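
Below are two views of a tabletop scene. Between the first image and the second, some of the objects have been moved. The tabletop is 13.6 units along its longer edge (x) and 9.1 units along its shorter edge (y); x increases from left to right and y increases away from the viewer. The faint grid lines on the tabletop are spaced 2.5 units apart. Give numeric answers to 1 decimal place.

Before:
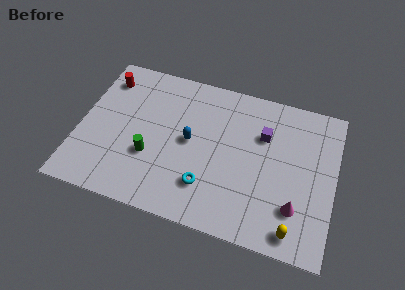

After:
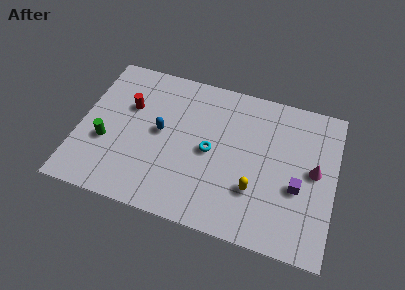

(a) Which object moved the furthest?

the purple cube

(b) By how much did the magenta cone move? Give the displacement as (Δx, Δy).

(0.8, 2.4)

The magenta cone was at about (11.7, 2.4) and moved to about (12.5, 4.8).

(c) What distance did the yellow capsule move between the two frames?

2.8

The yellow capsule was near (11.7, 1.1) before and (9.5, 2.8) after, so it travelled √(2.2² + 1.7²) ≈ 2.8 units.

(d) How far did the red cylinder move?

2.0

From (1.1, 7.3) to (2.5, 5.9), the red cylinder covered √(1.4² + 1.4²) ≈ 2.0 units.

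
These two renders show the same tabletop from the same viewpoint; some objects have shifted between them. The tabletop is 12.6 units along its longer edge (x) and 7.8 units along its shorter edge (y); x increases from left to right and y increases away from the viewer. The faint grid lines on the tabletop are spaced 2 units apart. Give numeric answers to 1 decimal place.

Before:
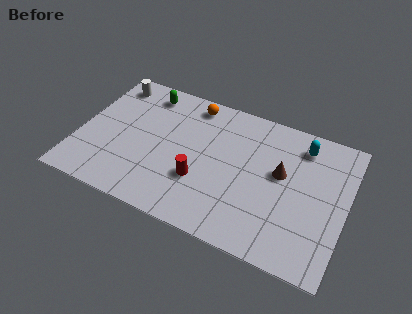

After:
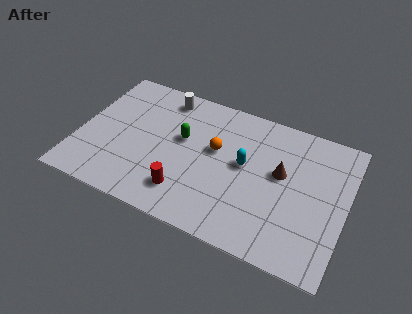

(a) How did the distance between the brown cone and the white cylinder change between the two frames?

-2.5

Before: roughly 8.7 units apart; after: 6.2. That's 2.5 units closer together.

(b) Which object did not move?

the brown cone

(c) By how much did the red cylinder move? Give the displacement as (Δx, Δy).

(-0.6, -0.9)

The red cylinder started near (5.9, 2.6) and ended near (5.3, 1.7).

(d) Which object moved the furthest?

the cyan capsule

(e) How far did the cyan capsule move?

3.3

The cyan capsule was near (10.3, 6.4) before and (7.8, 4.3) after, so it travelled √(2.5² + 2.1²) ≈ 3.3 units.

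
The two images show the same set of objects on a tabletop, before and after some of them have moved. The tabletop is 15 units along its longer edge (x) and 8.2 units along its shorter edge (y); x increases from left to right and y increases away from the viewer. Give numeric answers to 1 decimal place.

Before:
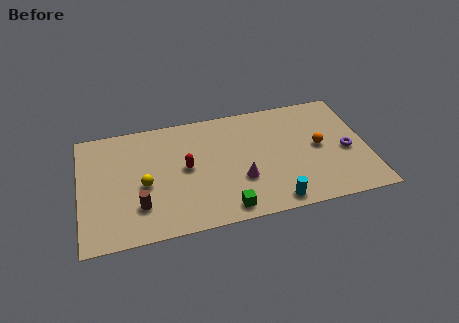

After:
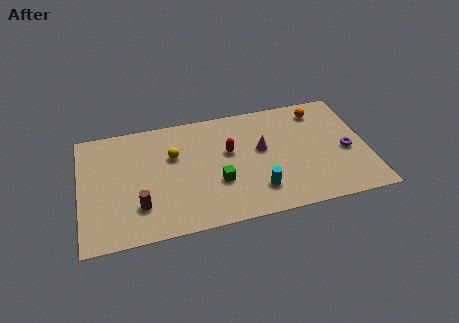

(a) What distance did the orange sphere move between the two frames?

2.6

The orange sphere moved from about (12.5, 4.2) to (12.7, 6.8), a distance of √(0.2² + 2.6²) ≈ 2.6.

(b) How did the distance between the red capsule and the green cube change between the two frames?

-1.7

Before: roughly 3.8 units apart; after: 2.1. That's 1.7 units closer together.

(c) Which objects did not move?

the brown cylinder and the purple torus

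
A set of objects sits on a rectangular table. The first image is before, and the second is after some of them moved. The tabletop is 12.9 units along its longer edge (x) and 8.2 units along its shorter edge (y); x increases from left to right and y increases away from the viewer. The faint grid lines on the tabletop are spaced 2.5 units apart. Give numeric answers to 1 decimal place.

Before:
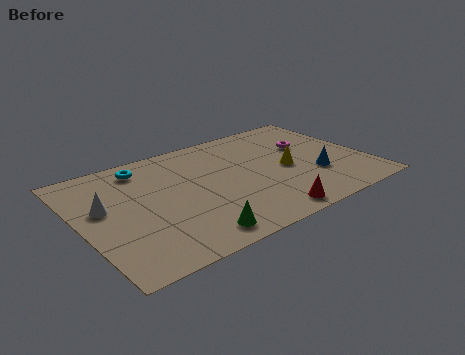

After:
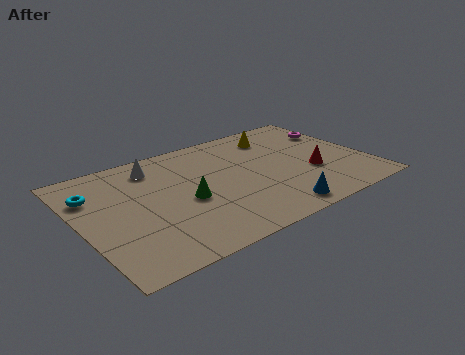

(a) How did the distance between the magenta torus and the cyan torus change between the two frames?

+3.7

Before: roughly 7.6 units apart; after: 11.3. That's 3.7 units further apart.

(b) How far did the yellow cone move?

2.8

From (9.3, 3.8) to (9.4, 6.6), the yellow cone covered √(0.1² + 2.8²) ≈ 2.8 units.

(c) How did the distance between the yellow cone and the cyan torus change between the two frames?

+1.8

They were about 6.8 units apart before and 8.6 after — 1.8 units further apart.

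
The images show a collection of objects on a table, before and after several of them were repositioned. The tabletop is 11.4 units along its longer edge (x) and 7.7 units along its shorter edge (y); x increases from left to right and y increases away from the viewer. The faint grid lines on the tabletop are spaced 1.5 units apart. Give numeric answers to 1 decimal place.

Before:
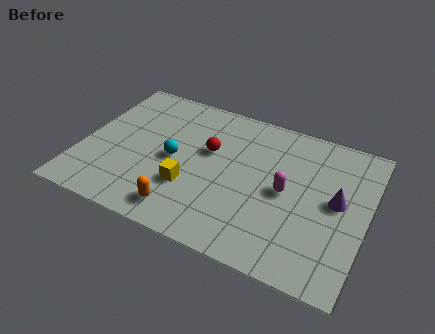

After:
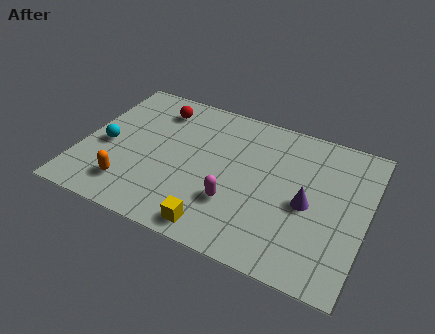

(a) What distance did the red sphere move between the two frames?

2.7

The red sphere was near (5.0, 4.7) before and (2.7, 6.2) after, so it travelled √(2.3² + 1.5²) ≈ 2.7 units.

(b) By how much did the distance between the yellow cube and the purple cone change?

-1.7

Before: roughly 5.9 units apart; after: 4.2. That's 1.7 units closer together.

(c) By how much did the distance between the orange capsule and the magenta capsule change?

-0.4

The distance was about 4.6 in the first image and 4.2 in the second, so they moved 0.4 units closer together.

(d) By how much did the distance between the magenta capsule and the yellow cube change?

-2.3

Before: roughly 3.9 units apart; after: 1.6. That's 2.3 units closer together.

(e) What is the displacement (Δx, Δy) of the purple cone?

(-1.1, -0.6)

The purple cone was at about (10.2, 4.1) and moved to about (9.1, 3.5).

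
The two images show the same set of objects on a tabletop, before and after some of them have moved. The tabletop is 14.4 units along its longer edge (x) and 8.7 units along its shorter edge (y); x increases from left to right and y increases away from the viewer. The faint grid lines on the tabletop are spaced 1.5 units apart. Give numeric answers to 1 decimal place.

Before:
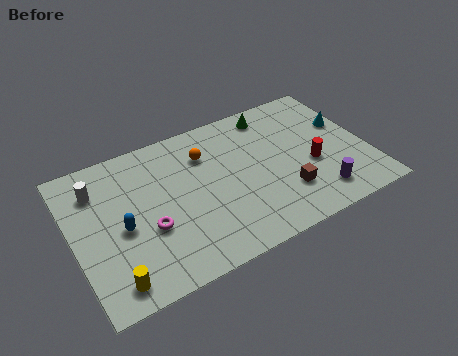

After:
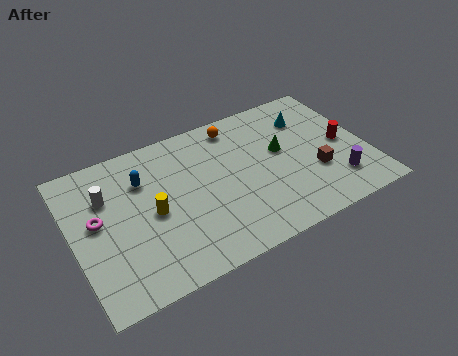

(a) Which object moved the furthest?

the yellow cylinder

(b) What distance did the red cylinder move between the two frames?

1.8

The red cylinder was near (11.6, 3.5) before and (13.3, 4.2) after, so it travelled √(1.7² + 0.7²) ≈ 1.8 units.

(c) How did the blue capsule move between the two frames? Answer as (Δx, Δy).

(1.3, 2.3)

From the two frames, the blue capsule sits at roughly (2.3, 3.9) before and (3.6, 6.2) after.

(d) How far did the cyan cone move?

2.0

The cyan cone was near (13.6, 5.4) before and (11.9, 6.5) after, so it travelled √(1.7² + 1.1²) ≈ 2.0 units.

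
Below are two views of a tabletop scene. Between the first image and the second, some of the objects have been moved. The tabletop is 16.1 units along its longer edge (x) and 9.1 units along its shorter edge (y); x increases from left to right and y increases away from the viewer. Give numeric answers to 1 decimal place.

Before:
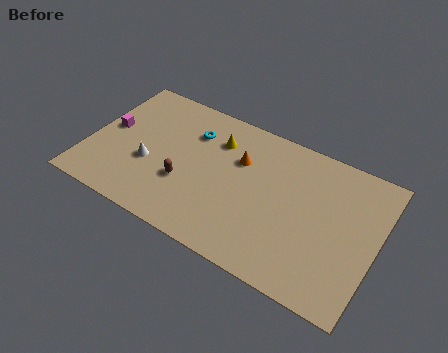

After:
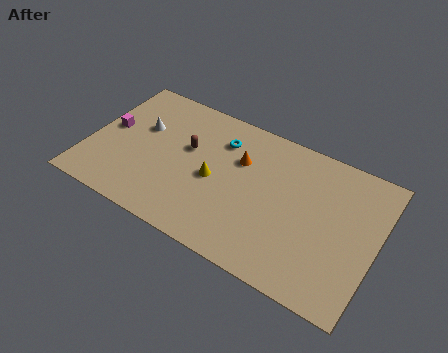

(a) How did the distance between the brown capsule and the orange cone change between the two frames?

-1.0

Before: roughly 4.0 units apart; after: 3.0. That's 1.0 units closer together.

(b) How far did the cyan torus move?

1.6

From (5.5, 6.7) to (7.1, 6.9), the cyan torus covered √(1.6² + 0.2²) ≈ 1.6 units.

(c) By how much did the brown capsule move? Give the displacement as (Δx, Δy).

(-0.2, 2.3)

The brown capsule started near (5.6, 3.2) and ended near (5.4, 5.5).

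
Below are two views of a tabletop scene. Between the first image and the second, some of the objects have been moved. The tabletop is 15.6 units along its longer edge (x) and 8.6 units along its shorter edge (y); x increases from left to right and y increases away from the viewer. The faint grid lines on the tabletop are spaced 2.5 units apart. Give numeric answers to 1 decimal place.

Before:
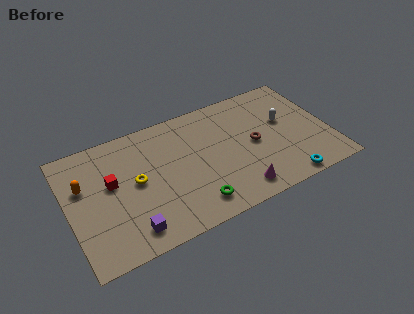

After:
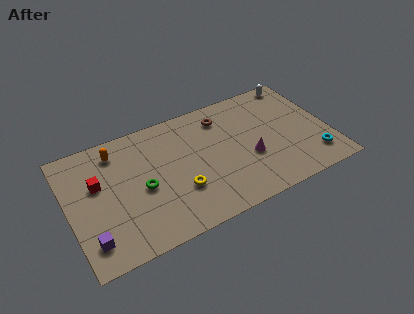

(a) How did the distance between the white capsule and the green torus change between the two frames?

+3.7

The distance was about 7.0 in the first image and 10.7 in the second, so they moved 3.7 units further apart.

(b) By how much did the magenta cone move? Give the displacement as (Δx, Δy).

(1.0, 2.0)

From the two frames, the magenta cone sits at roughly (9.7, 1.3) before and (10.7, 3.3) after.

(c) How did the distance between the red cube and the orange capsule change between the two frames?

+0.5

They were about 1.7 units apart before and 2.2 after — 0.5 units further apart.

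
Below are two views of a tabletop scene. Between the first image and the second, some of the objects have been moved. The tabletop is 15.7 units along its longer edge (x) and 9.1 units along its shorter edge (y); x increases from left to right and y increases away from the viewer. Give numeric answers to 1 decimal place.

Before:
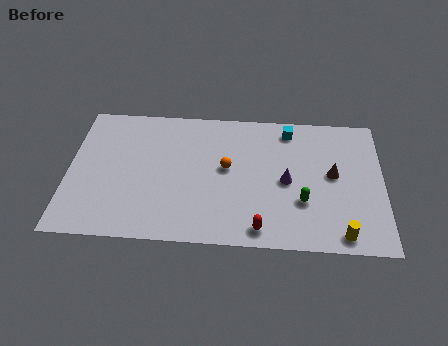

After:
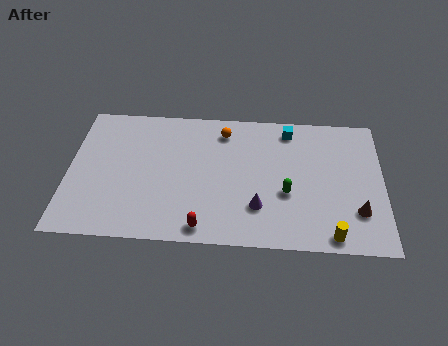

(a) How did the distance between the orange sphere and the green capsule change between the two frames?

+0.8

They were about 4.3 units apart before and 5.1 after — 0.8 units further apart.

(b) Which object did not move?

the cyan cube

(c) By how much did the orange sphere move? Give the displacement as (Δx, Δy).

(-0.2, 2.5)

The orange sphere started near (7.9, 5.0) and ended near (7.7, 7.5).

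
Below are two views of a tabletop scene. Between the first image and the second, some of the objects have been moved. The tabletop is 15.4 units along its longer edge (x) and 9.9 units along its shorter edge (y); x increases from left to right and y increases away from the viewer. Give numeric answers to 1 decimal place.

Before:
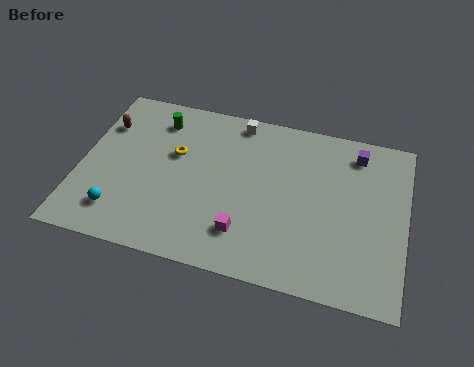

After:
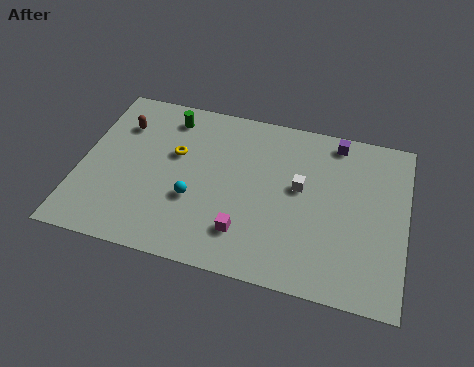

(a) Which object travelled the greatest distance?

the white cube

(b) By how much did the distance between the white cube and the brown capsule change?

+2.3

They were about 6.6 units apart before and 8.9 after — 2.3 units further apart.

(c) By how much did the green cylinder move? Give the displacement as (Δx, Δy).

(0.5, 0.3)

The green cylinder was at about (3.4, 8.0) and moved to about (3.9, 8.3).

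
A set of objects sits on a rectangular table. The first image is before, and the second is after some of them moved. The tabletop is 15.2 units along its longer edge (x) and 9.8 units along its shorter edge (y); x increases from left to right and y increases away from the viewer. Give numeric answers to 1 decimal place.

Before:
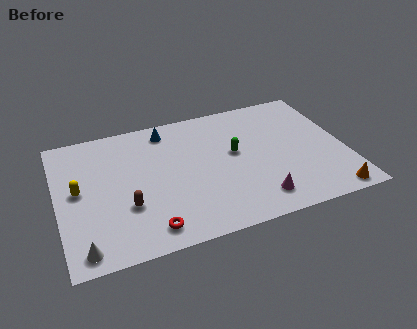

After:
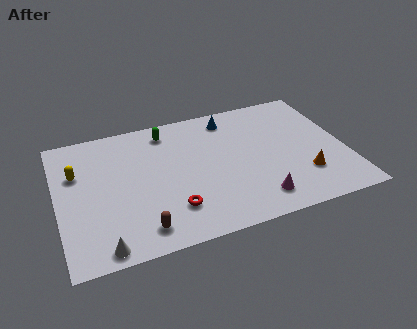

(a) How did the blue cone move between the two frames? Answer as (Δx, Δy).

(3.4, -0.1)

The blue cone was at about (6.0, 8.4) and moved to about (9.4, 8.3).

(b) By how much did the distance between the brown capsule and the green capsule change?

+0.8

Before: roughly 6.3 units apart; after: 7.1. That's 0.8 units further apart.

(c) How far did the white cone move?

1.0

From (1.1, 1.1) to (2.1, 0.9), the white cone covered √(1.0² + 0.2²) ≈ 1.0 units.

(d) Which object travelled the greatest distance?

the green capsule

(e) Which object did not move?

the magenta cone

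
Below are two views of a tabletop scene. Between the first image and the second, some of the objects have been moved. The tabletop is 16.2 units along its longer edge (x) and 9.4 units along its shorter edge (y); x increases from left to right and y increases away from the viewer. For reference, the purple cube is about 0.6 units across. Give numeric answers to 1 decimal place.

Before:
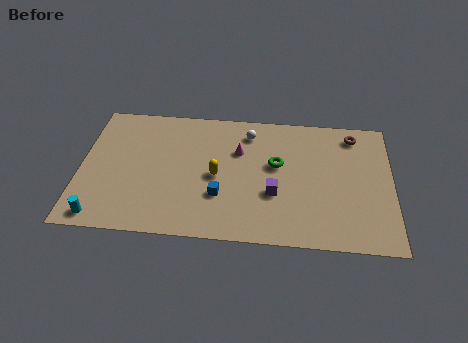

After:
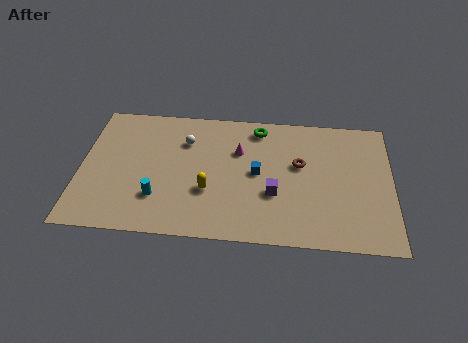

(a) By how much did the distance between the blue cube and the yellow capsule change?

+1.5

Before: roughly 1.4 units apart; after: 2.9. That's 1.5 units further apart.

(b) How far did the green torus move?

2.8

The green torus was near (10.2, 5.5) before and (9.2, 8.1) after, so it travelled √(1.0² + 2.6²) ≈ 2.8 units.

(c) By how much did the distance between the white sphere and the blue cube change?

-0.6

The distance was about 4.9 in the first image and 4.3 in the second, so they moved 0.6 units closer together.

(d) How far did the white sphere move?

3.4

From (8.7, 7.7) to (5.4, 6.8), the white sphere covered √(3.3² + 0.9²) ≈ 3.4 units.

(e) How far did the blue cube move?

2.6

The blue cube was near (7.3, 3.0) before and (9.2, 4.8) after, so it travelled √(1.9² + 1.8²) ≈ 2.6 units.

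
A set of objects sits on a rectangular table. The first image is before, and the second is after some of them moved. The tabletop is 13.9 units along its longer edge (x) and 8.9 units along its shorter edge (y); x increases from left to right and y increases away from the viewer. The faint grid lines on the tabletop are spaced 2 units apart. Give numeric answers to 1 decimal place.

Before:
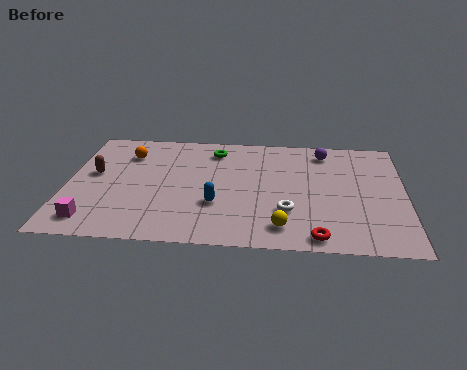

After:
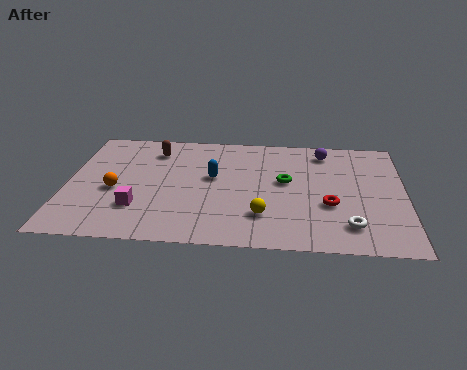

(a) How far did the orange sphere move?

2.9

The orange sphere was near (2.4, 6.7) before and (2.0, 3.8) after, so it travelled √(0.4² + 2.9²) ≈ 2.9 units.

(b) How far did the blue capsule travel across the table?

2.1

From (6.2, 3.0) to (6.0, 5.1), the blue capsule covered √(0.2² + 2.1²) ≈ 2.1 units.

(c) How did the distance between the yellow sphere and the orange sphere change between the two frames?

-2.0

The distance was about 8.3 in the first image and 6.3 in the second, so they moved 2.0 units closer together.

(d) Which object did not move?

the purple sphere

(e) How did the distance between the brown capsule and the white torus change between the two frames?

+1.4

Before: roughly 8.3 units apart; after: 9.7. That's 1.4 units further apart.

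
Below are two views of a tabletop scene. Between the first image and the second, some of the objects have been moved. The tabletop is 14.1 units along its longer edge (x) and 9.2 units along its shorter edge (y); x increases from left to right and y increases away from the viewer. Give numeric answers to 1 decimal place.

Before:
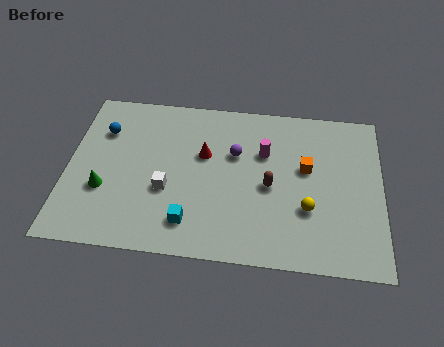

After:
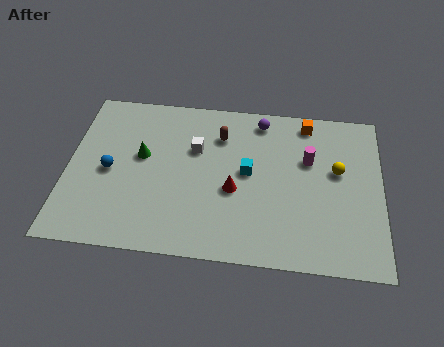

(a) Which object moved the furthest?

the cyan cube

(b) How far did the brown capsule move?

3.5

The brown capsule moved from about (9.1, 4.2) to (6.8, 6.9), a distance of √(2.3² + 2.7²) ≈ 3.5.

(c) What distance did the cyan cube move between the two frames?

4.0

From (5.6, 1.8) to (8.1, 4.9), the cyan cube covered √(2.5² + 3.1²) ≈ 4.0 units.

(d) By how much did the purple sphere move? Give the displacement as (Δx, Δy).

(1.1, 2.1)

The purple sphere started near (7.5, 5.9) and ended near (8.6, 8.0).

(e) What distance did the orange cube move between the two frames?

2.7

The orange cube was near (10.7, 5.4) before and (10.7, 8.1) after, so it travelled √(0.0² + 2.7²) ≈ 2.7 units.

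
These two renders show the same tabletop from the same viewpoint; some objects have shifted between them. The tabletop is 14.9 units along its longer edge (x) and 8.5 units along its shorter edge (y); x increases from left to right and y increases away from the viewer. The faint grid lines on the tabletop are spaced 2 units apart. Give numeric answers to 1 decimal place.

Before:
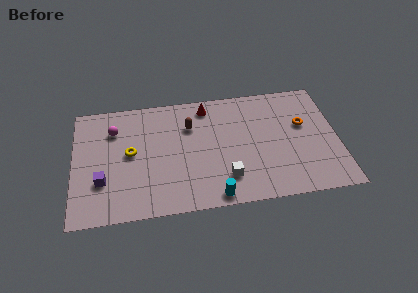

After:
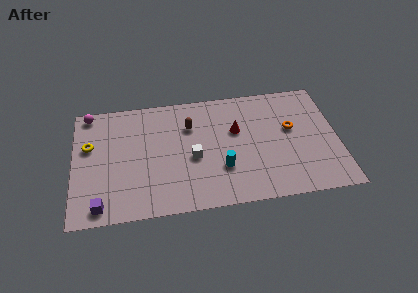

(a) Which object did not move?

the brown capsule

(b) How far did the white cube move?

2.5

The white cube moved from about (8.5, 2.0) to (6.7, 3.7), a distance of √(1.8² + 1.7²) ≈ 2.5.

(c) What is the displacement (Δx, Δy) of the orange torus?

(-0.7, -0.2)

From the two frames, the orange torus sits at roughly (13.0, 5.2) before and (12.3, 5.0) after.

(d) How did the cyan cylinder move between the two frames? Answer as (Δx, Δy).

(0.5, 1.9)

The cyan cylinder started near (7.8, 0.8) and ended near (8.3, 2.7).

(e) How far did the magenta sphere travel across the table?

2.0

From (2.3, 6.3) to (0.9, 7.7), the magenta sphere covered √(1.4² + 1.4²) ≈ 2.0 units.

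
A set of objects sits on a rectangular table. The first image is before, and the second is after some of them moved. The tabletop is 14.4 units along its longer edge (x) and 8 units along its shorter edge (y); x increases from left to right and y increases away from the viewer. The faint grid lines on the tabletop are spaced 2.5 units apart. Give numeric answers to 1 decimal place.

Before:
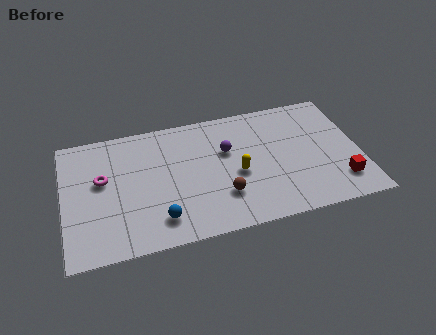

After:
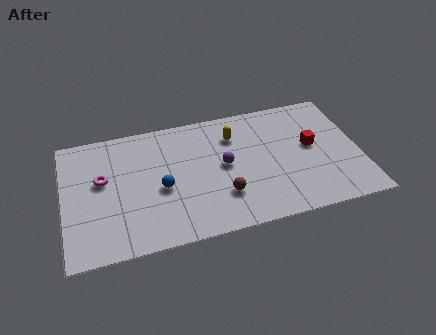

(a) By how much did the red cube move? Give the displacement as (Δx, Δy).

(-1.2, 2.6)

The red cube started near (13.3, 1.8) and ended near (12.1, 4.4).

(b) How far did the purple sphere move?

0.9

The purple sphere was near (8.0, 5.1) before and (7.8, 4.2) after, so it travelled √(0.2² + 0.9²) ≈ 0.9 units.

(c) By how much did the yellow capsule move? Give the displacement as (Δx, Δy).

(0.0, 2.5)

The yellow capsule was at about (8.4, 3.5) and moved to about (8.4, 6.0).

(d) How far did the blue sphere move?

1.9

The blue sphere moved from about (4.5, 1.6) to (4.7, 3.5), a distance of √(0.2² + 1.9²) ≈ 1.9.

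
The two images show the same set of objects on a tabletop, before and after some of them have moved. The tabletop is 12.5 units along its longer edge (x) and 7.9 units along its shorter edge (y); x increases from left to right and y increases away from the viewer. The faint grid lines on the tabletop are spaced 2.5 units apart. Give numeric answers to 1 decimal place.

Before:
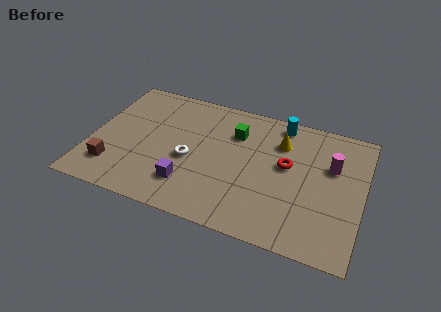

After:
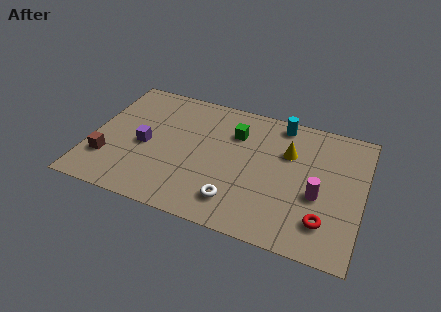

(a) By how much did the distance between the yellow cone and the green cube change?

+0.4

The distance was about 2.1 in the first image and 2.5 in the second, so they moved 0.4 units further apart.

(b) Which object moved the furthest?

the red torus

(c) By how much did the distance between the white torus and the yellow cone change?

-0.4

The distance was about 4.7 in the first image and 4.3 in the second, so they moved 0.4 units closer together.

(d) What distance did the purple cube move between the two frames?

2.8

The purple cube moved from about (4.7, 1.9) to (2.5, 3.6), a distance of √(2.2² + 1.7²) ≈ 2.8.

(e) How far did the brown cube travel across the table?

0.5

From (1.2, 1.8) to (0.9, 2.2), the brown cube covered √(0.3² + 0.4²) ≈ 0.5 units.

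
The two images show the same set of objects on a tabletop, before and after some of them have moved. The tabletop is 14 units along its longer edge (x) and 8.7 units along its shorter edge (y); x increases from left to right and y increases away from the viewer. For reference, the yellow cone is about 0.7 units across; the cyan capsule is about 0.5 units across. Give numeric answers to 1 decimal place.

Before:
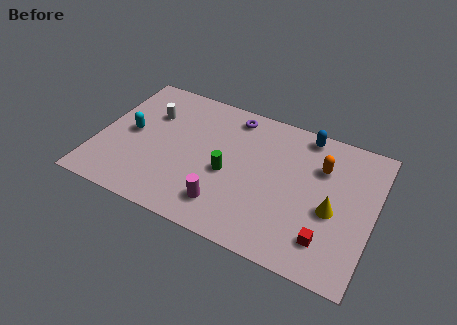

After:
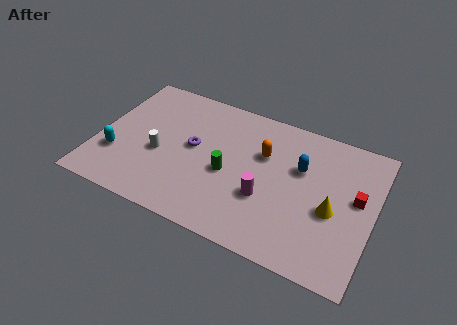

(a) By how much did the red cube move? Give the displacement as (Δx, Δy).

(1.2, 3.0)

From the two frames, the red cube sits at roughly (11.9, 1.9) before and (13.1, 4.9) after.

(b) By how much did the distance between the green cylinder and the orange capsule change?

-2.6

They were about 5.1 units apart before and 2.5 after — 2.6 units closer together.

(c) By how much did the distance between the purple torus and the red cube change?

+0.5

The distance was about 7.8 in the first image and 8.3 in the second, so they moved 0.5 units further apart.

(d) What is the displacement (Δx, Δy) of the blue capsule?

(0.0, -2.2)

The blue capsule started near (10.2, 7.8) and ended near (10.2, 5.6).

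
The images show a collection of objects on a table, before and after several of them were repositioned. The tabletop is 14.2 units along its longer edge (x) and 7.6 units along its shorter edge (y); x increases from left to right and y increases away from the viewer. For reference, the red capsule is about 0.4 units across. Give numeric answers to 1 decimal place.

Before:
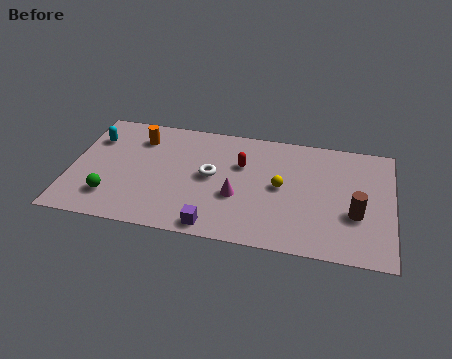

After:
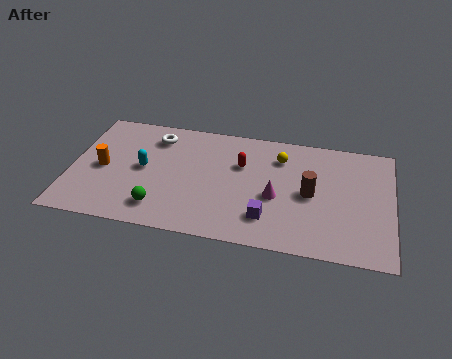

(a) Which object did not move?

the red capsule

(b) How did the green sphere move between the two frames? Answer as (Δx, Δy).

(2.2, -0.3)

The green sphere was at about (1.9, 1.8) and moved to about (4.1, 1.5).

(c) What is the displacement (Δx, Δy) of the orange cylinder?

(-1.5, -2.3)

From the two frames, the orange cylinder sits at roughly (2.9, 5.9) before and (1.4, 3.6) after.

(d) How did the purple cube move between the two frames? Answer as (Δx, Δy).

(2.3, 1.0)

The purple cube started near (6.5, 0.8) and ended near (8.8, 1.8).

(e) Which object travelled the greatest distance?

the white torus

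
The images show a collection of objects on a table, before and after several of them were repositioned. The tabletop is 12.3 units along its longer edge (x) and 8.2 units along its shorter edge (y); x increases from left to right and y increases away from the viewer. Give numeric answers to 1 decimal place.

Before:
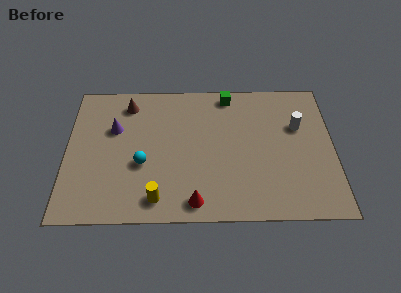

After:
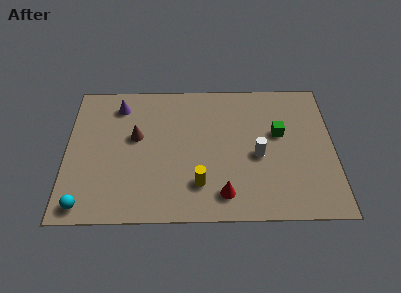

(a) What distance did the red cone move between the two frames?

1.4

The red cone moved from about (5.9, 1.0) to (7.2, 1.4), a distance of √(1.3² + 0.4²) ≈ 1.4.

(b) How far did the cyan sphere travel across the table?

3.5

From (3.5, 3.2) to (0.9, 0.9), the cyan sphere covered √(2.6² + 2.3²) ≈ 3.5 units.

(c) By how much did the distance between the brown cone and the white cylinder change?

-2.3

Before: roughly 8.0 units apart; after: 5.7. That's 2.3 units closer together.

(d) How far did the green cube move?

3.3

From (7.5, 7.3) to (9.8, 4.9), the green cube covered √(2.3² + 2.4²) ≈ 3.3 units.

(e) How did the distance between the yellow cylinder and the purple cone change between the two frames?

+1.4

The distance was about 4.6 in the first image and 6.0 in the second, so they moved 1.4 units further apart.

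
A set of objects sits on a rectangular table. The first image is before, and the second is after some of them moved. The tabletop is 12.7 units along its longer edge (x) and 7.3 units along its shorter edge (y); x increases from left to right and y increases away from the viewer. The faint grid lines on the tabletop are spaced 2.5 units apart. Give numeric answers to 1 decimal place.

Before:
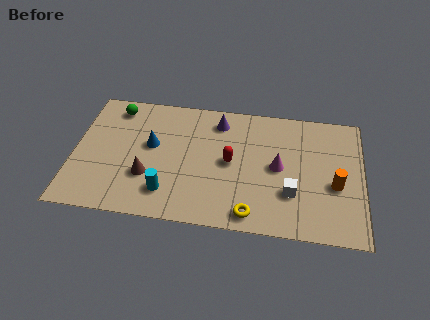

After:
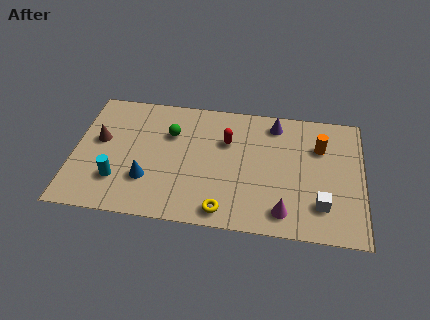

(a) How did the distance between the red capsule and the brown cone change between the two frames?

+1.8

Before: roughly 3.8 units apart; after: 5.6. That's 1.8 units further apart.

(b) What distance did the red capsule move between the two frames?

1.2

From (6.9, 3.7) to (6.7, 4.9), the red capsule covered √(0.2² + 1.2²) ≈ 1.2 units.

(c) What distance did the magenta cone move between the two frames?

2.5

The magenta cone moved from about (9.0, 3.7) to (9.3, 1.2), a distance of √(0.3² + 2.5²) ≈ 2.5.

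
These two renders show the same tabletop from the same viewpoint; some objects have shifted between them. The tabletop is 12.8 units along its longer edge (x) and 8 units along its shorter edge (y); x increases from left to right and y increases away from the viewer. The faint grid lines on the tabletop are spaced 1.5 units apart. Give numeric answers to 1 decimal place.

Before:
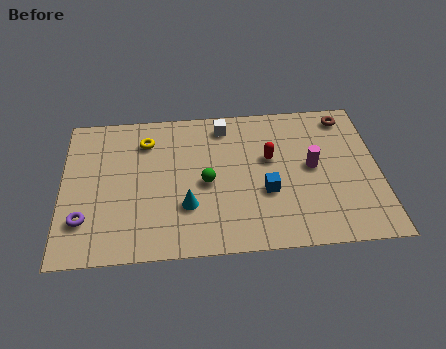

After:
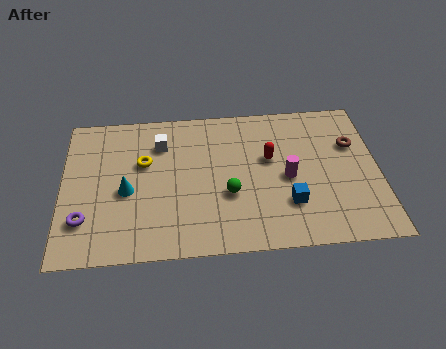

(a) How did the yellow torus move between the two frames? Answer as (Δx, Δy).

(-0.1, -1.2)

The yellow torus was at about (3.4, 6.2) and moved to about (3.3, 5.0).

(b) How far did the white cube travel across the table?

2.7

The white cube moved from about (6.6, 6.8) to (4.0, 6.0), a distance of √(2.6² + 0.8²) ≈ 2.7.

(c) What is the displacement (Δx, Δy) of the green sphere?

(0.9, -0.7)

The green sphere was at about (5.8, 3.7) and moved to about (6.7, 3.0).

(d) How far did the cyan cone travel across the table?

2.6

The cyan cone moved from about (5.0, 2.5) to (2.6, 3.5), a distance of √(2.4² + 1.0²) ≈ 2.6.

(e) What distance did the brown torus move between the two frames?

1.6

The brown torus was near (11.6, 6.9) before and (11.8, 5.3) after, so it travelled √(0.2² + 1.6²) ≈ 1.6 units.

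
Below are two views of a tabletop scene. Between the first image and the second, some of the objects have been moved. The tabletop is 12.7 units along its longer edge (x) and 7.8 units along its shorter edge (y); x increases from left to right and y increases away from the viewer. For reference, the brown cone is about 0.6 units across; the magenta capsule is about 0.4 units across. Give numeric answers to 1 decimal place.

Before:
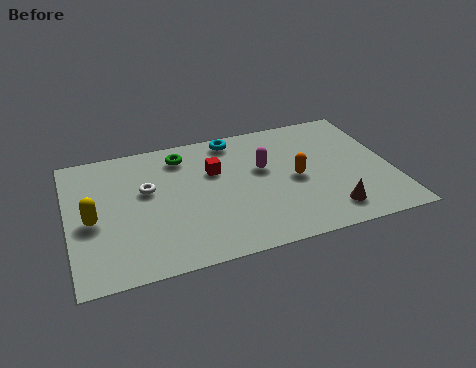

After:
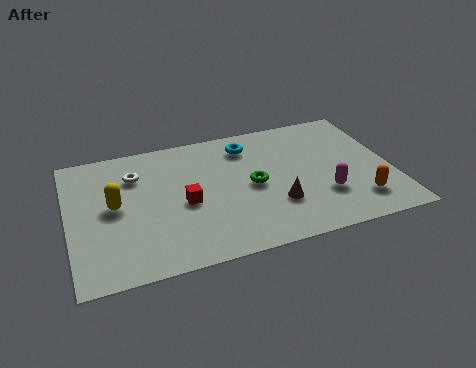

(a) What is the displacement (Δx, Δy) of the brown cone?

(-2.0, 1.0)

The brown cone was at about (10.0, 1.4) and moved to about (8.0, 2.4).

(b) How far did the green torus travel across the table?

3.7

The green torus was near (4.6, 6.4) before and (7.2, 3.8) after, so it travelled √(2.6² + 2.6²) ≈ 3.7 units.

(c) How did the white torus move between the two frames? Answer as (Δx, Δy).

(-0.4, 1.0)

The white torus started near (3.1, 4.7) and ended near (2.7, 5.7).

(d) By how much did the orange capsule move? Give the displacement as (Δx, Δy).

(2.3, -2.0)

The orange capsule started near (8.9, 3.7) and ended near (11.2, 1.7).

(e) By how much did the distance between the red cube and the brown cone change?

-1.9

The distance was about 5.6 in the first image and 3.7 in the second, so they moved 1.9 units closer together.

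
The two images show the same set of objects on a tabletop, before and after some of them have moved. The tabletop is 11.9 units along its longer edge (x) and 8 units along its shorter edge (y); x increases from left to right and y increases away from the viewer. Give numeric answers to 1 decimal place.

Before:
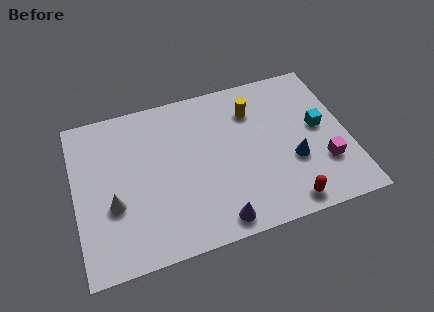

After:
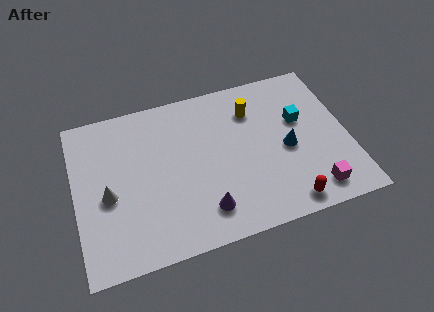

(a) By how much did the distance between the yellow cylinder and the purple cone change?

-0.4

Before: roughly 5.5 units apart; after: 5.1. That's 0.4 units closer together.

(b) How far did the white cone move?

0.5

The white cone was near (1.6, 3.0) before and (1.4, 3.5) after, so it travelled √(0.2² + 0.5²) ≈ 0.5 units.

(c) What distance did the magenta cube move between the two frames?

1.3

The magenta cube moved from about (10.7, 2.4) to (10.1, 1.2), a distance of √(0.6² + 1.2²) ≈ 1.3.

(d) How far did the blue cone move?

0.7

From (9.4, 2.9) to (9.2, 3.6), the blue cone covered √(0.2² + 0.7²) ≈ 0.7 units.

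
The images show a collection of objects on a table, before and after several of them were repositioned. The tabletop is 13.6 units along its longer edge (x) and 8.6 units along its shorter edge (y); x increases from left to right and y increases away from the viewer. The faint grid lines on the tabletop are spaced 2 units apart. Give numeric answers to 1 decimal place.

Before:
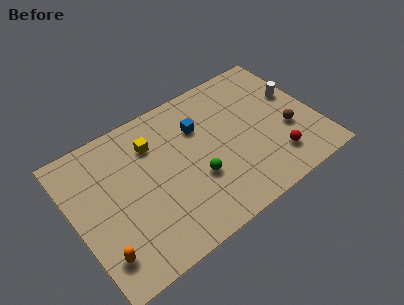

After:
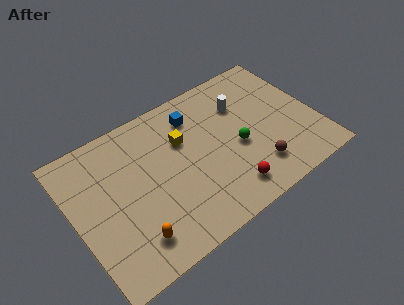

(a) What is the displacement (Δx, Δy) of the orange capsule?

(1.7, -0.1)

From the two frames, the orange capsule sits at roughly (1.0, 1.8) before and (2.7, 1.7) after.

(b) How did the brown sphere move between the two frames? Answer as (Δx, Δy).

(-2.1, -1.3)

The brown sphere started near (11.9, 3.2) and ended near (9.8, 1.9).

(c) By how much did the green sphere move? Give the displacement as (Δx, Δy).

(2.5, 0.6)

From the two frames, the green sphere sits at roughly (6.6, 3.1) before and (9.1, 3.7) after.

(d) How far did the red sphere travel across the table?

2.8

The red sphere was near (10.9, 1.9) before and (8.1, 1.5) after, so it travelled √(2.8² + 0.4²) ≈ 2.8 units.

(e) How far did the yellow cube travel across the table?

1.7

The yellow cube moved from about (4.7, 6.4) to (6.3, 5.7), a distance of √(1.6² + 0.7²) ≈ 1.7.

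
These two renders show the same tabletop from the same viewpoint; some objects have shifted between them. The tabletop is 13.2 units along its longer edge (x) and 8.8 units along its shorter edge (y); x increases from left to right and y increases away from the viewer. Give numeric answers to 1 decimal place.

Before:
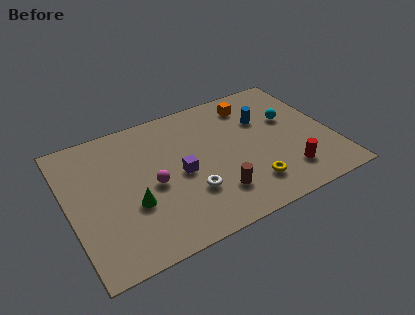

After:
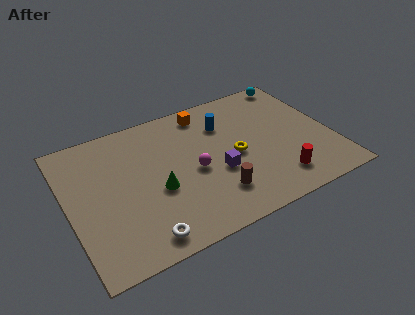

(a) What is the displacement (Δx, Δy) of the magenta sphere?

(2.1, 0.0)

From the two frames, the magenta sphere sits at roughly (4.1, 4.0) before and (6.2, 4.0) after.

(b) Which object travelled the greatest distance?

the white torus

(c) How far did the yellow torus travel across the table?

2.2

From (8.7, 1.9) to (8.3, 4.1), the yellow torus covered √(0.4² + 2.2²) ≈ 2.2 units.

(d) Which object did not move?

the brown cylinder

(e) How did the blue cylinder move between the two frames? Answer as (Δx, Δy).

(-1.9, 0.5)

The blue cylinder was at about (10.0, 5.9) and moved to about (8.1, 6.4).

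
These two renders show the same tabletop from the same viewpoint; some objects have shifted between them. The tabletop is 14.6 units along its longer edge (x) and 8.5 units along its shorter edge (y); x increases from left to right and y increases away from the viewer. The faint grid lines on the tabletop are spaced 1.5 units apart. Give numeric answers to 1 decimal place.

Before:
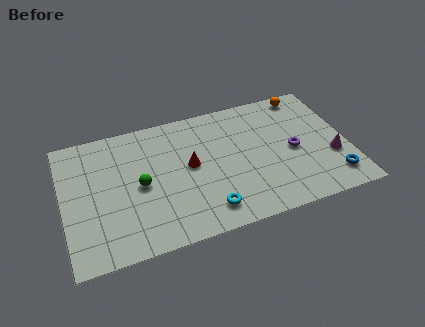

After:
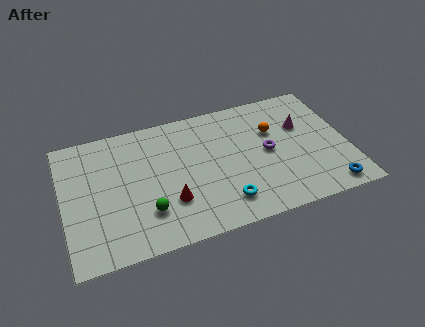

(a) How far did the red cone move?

2.3

The red cone moved from about (6.5, 4.6) to (5.3, 2.6), a distance of √(1.2² + 2.0²) ≈ 2.3.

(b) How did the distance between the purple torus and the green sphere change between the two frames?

-1.2

Before: roughly 7.9 units apart; after: 6.7. That's 1.2 units closer together.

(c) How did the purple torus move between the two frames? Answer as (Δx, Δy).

(-1.3, 0.3)

The purple torus started near (11.8, 4.0) and ended near (10.5, 4.3).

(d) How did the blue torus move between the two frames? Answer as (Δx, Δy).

(-0.3, -0.6)

The blue torus started near (13.6, 1.6) and ended near (13.3, 1.0).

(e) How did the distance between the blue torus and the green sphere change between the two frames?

-0.7

Before: roughly 10.0 units apart; after: 9.3. That's 0.7 units closer together.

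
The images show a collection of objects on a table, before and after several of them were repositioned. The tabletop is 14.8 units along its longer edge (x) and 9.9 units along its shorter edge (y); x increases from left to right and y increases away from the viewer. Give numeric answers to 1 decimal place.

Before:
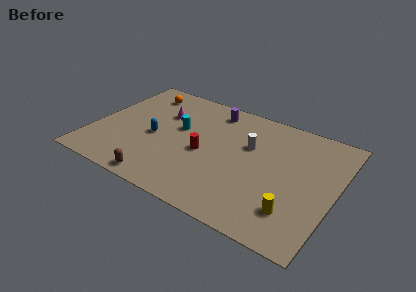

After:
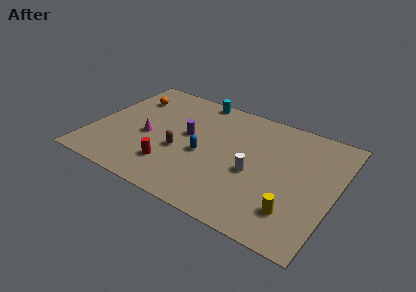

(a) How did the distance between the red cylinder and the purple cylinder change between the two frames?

-0.9

They were about 4.0 units apart before and 3.1 after — 0.9 units closer together.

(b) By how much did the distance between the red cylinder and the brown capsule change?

-2.6

The distance was about 4.1 in the first image and 1.5 in the second, so they moved 2.6 units closer together.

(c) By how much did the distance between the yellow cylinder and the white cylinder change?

-1.9

Before: roughly 5.2 units apart; after: 3.3. That's 1.9 units closer together.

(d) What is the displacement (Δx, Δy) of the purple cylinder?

(-1.1, -2.9)

From the two frames, the purple cylinder sits at roughly (6.8, 8.4) before and (5.7, 5.5) after.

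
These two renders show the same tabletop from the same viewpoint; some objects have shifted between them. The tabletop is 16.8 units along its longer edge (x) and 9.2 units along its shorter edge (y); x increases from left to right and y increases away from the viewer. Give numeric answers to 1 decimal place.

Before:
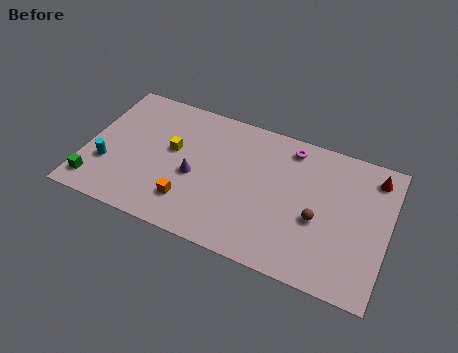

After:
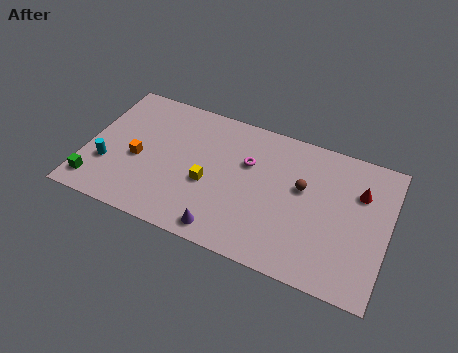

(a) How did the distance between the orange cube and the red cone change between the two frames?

+1.2

The distance was about 11.2 in the first image and 12.4 in the second, so they moved 1.2 units further apart.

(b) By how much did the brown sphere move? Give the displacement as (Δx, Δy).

(-1.0, 1.7)

The brown sphere started near (13.0, 3.8) and ended near (12.0, 5.5).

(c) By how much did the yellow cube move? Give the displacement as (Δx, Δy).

(2.2, -1.5)

The yellow cube started near (4.7, 5.3) and ended near (6.9, 3.8).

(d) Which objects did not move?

the green cube and the cyan cylinder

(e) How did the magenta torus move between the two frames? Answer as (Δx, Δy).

(-2.2, -1.9)

The magenta torus started near (11.1, 7.9) and ended near (8.9, 6.0).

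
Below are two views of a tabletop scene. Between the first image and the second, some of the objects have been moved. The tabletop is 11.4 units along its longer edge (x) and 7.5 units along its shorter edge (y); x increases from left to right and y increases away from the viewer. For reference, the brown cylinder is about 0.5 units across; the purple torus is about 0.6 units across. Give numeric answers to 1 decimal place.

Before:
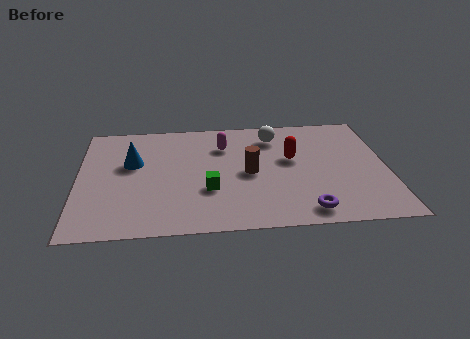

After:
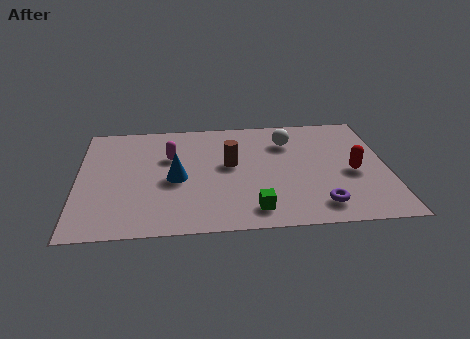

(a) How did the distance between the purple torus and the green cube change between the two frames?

-1.4

Before: roughly 3.8 units apart; after: 2.4. That's 1.4 units closer together.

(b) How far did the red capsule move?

2.5

The red capsule was near (7.9, 4.4) before and (10.1, 3.3) after, so it travelled √(2.2² + 1.1²) ≈ 2.5 units.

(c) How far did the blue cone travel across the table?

2.0

The blue cone was near (2.0, 4.6) before and (3.6, 3.4) after, so it travelled √(1.6² + 1.2²) ≈ 2.0 units.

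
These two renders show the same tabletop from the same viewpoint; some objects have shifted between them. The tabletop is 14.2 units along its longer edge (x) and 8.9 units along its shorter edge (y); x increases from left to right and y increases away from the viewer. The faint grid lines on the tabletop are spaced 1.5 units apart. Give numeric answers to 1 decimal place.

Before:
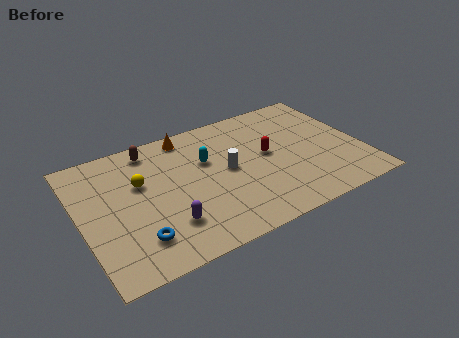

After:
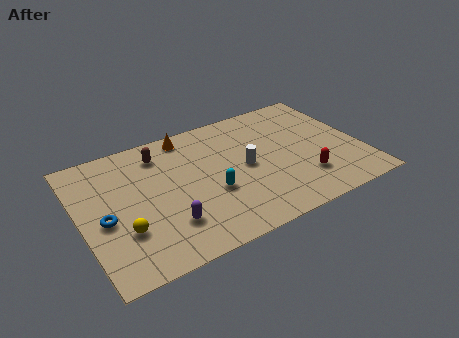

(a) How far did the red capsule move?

2.9

The red capsule moved from about (9.5, 4.8) to (11.0, 2.3), a distance of √(1.5² + 2.5²) ≈ 2.9.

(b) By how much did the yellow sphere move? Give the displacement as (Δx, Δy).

(-1.2, -2.8)

The yellow sphere was at about (3.1, 5.6) and moved to about (1.9, 2.8).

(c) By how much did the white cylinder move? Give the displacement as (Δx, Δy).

(0.9, -0.2)

From the two frames, the white cylinder sits at roughly (7.4, 4.6) before and (8.3, 4.4) after.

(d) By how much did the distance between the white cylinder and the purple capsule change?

+0.7

Before: roughly 4.1 units apart; after: 4.8. That's 0.7 units further apart.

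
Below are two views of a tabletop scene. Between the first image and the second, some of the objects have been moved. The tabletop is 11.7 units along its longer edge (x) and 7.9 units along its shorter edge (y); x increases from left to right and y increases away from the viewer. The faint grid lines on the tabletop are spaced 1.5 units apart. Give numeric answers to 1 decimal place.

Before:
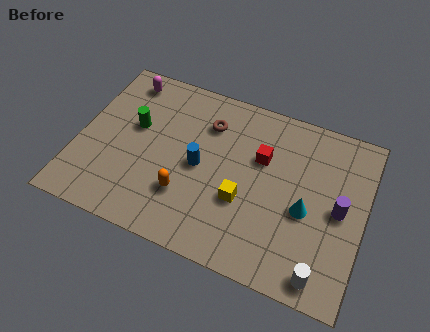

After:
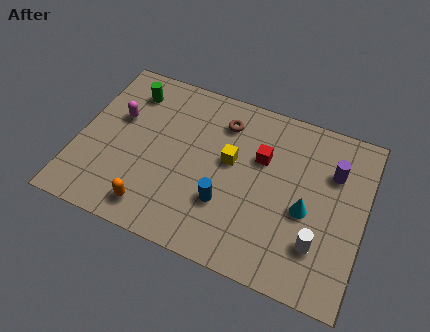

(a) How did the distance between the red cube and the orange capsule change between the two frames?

+1.6

The distance was about 4.0 in the first image and 5.6 in the second, so they moved 1.6 units further apart.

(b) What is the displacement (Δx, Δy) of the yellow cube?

(-0.7, 1.6)

The yellow cube was at about (6.9, 2.9) and moved to about (6.2, 4.5).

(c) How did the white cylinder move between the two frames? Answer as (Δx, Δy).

(-0.3, 1.2)

The white cylinder started near (10.3, 0.9) and ended near (10.0, 2.1).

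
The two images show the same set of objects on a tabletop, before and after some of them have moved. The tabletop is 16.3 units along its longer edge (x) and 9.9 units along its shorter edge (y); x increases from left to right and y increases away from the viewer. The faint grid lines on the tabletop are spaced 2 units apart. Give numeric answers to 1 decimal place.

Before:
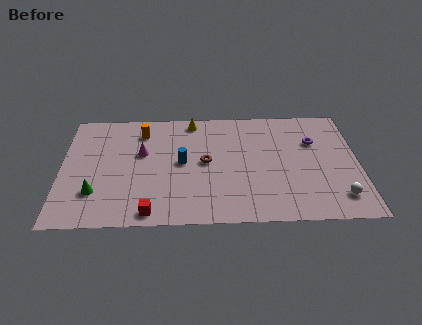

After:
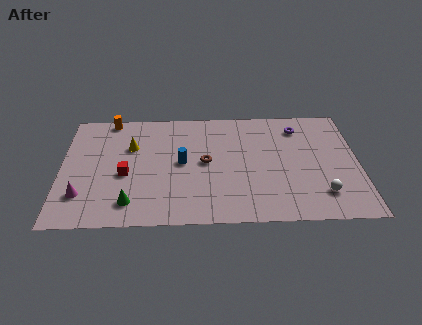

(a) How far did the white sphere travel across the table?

0.9

The white sphere was near (15.1, 1.9) before and (14.2, 2.2) after, so it travelled √(0.9² + 0.3²) ≈ 0.9 units.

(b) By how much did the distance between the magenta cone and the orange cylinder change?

+4.8

They were about 1.9 units apart before and 6.7 after — 4.8 units further apart.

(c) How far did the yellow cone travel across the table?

4.0

The yellow cone was near (7.2, 8.8) before and (3.8, 6.6) after, so it travelled √(3.4² + 2.2²) ≈ 4.0 units.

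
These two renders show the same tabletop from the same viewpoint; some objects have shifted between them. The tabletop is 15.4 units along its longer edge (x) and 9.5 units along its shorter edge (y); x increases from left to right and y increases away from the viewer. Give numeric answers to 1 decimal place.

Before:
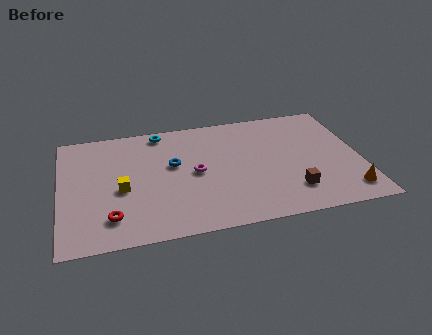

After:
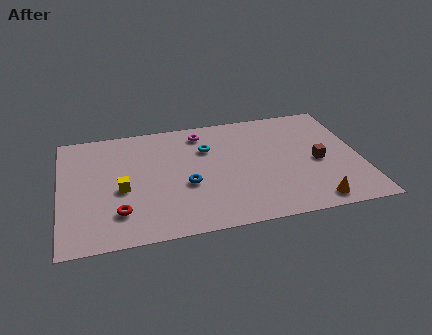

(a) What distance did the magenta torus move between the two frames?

3.3

From (6.9, 4.7) to (7.4, 8.0), the magenta torus covered √(0.5² + 3.3²) ≈ 3.3 units.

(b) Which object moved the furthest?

the magenta torus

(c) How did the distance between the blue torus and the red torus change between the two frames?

-1.1

The distance was about 4.9 in the first image and 3.8 in the second, so they moved 1.1 units closer together.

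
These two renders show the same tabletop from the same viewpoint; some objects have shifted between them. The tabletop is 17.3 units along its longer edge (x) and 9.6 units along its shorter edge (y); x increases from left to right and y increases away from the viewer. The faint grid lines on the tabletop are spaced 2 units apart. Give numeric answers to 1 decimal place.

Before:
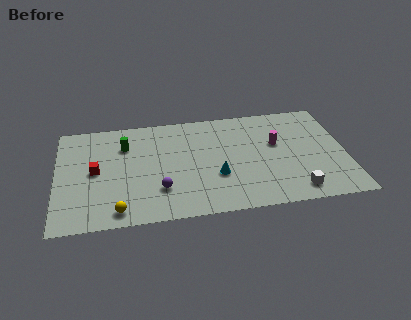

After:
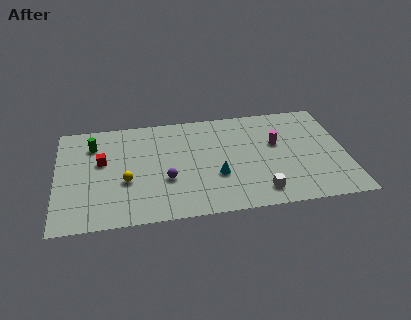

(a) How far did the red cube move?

0.9

The red cube moved from about (2.3, 4.9) to (2.7, 5.7), a distance of √(0.4² + 0.8²) ≈ 0.9.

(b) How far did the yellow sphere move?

2.5

The yellow sphere was near (3.6, 1.2) before and (4.1, 3.7) after, so it travelled √(0.5² + 2.5²) ≈ 2.5 units.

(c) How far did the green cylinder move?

1.9

The green cylinder was near (4.1, 7.0) before and (2.2, 7.3) after, so it travelled √(1.9² + 0.3²) ≈ 1.9 units.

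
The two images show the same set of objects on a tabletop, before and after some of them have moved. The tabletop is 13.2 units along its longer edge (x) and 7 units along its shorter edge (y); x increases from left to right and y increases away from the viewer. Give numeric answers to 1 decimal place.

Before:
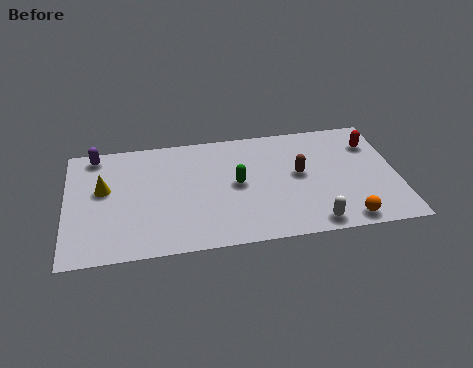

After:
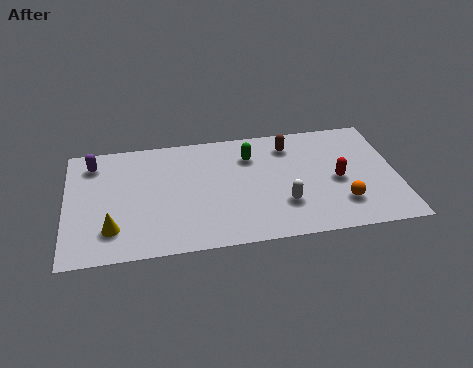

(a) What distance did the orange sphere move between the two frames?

1.0

The orange sphere was near (11.0, 0.8) before and (10.9, 1.8) after, so it travelled √(0.1² + 1.0²) ≈ 1.0 units.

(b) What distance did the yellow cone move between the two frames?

2.4

The yellow cone was near (1.5, 4.1) before and (1.8, 1.7) after, so it travelled √(0.3² + 2.4²) ≈ 2.4 units.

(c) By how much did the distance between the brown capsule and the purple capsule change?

-0.5

Before: roughly 8.4 units apart; after: 7.9. That's 0.5 units closer together.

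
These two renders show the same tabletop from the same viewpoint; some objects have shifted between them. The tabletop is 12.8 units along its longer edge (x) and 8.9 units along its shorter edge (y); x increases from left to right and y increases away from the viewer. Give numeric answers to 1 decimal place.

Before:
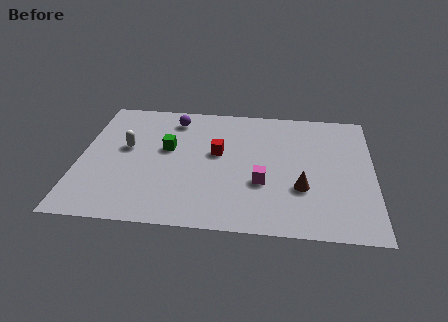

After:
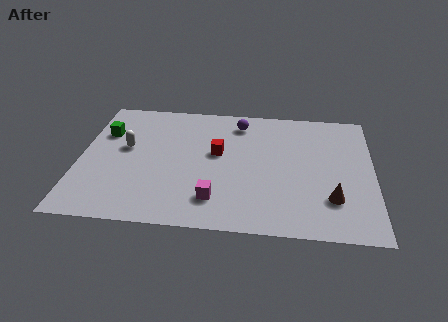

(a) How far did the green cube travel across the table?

2.9

From (3.8, 5.2) to (1.0, 6.1), the green cube covered √(2.8² + 0.9²) ≈ 2.9 units.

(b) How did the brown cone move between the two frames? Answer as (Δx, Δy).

(1.3, -0.6)

The brown cone started near (9.7, 3.0) and ended near (11.0, 2.4).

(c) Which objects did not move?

the white capsule and the red cube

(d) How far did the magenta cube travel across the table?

2.4

The magenta cube moved from about (8.0, 3.2) to (6.0, 1.9), a distance of √(2.0² + 1.3²) ≈ 2.4.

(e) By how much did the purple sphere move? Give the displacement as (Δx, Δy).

(2.9, 0.0)

The purple sphere was at about (4.0, 7.4) and moved to about (6.9, 7.4).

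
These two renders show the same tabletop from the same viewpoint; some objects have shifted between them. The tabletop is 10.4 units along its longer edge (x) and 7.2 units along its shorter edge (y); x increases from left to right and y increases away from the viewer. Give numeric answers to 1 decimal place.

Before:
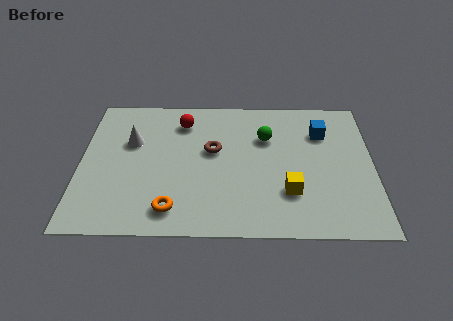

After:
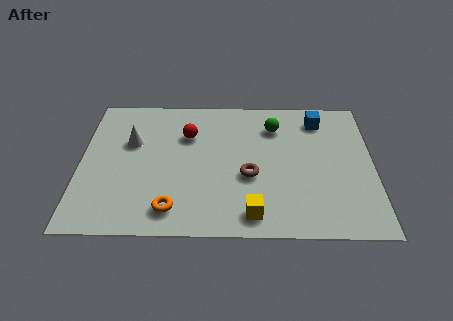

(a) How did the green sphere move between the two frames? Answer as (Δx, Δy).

(0.3, 0.6)

From the two frames, the green sphere sits at roughly (6.6, 4.9) before and (6.9, 5.5) after.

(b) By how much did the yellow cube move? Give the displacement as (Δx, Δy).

(-1.3, -1.1)

The yellow cube was at about (7.4, 2.1) and moved to about (6.1, 1.0).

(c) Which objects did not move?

the orange torus and the white cone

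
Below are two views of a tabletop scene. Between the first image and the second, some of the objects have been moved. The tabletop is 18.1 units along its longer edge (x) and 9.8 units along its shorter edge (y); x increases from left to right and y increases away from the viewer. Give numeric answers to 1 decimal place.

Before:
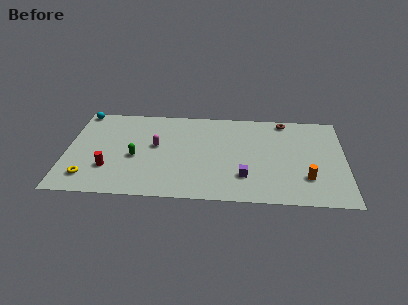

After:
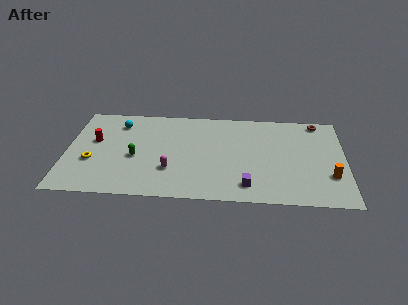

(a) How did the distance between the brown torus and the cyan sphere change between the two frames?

-0.3

Before: roughly 13.4 units apart; after: 13.1. That's 0.3 units closer together.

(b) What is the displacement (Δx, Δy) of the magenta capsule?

(1.0, -2.5)

The magenta capsule started near (5.8, 5.5) and ended near (6.8, 3.0).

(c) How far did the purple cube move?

0.9

From (11.6, 2.6) to (11.8, 1.7), the purple cube covered √(0.2² + 0.9²) ≈ 0.9 units.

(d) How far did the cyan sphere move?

2.8

From (0.8, 9.0) to (3.3, 7.8), the cyan sphere covered √(2.5² + 1.2²) ≈ 2.8 units.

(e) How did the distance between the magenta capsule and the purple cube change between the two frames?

-1.3

They were about 6.5 units apart before and 5.2 after — 1.3 units closer together.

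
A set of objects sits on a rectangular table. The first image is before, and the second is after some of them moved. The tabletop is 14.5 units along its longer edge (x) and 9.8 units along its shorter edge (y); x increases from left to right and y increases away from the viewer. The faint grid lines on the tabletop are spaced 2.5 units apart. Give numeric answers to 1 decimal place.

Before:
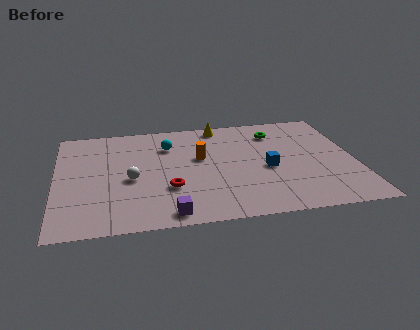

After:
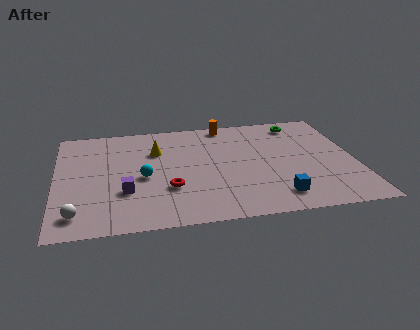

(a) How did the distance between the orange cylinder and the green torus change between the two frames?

-0.6

The distance was about 4.2 in the first image and 3.6 in the second, so they moved 0.6 units closer together.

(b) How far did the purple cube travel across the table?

3.0

From (5.3, 1.0) to (3.3, 3.2), the purple cube covered √(2.0² + 2.2²) ≈ 3.0 units.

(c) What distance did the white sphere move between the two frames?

3.7

The white sphere was near (3.6, 4.3) before and (1.0, 1.6) after, so it travelled √(2.6² + 2.7²) ≈ 3.7 units.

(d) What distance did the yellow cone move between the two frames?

3.8

The yellow cone was near (8.1, 8.8) before and (4.9, 6.8) after, so it travelled √(3.2² + 2.0²) ≈ 3.8 units.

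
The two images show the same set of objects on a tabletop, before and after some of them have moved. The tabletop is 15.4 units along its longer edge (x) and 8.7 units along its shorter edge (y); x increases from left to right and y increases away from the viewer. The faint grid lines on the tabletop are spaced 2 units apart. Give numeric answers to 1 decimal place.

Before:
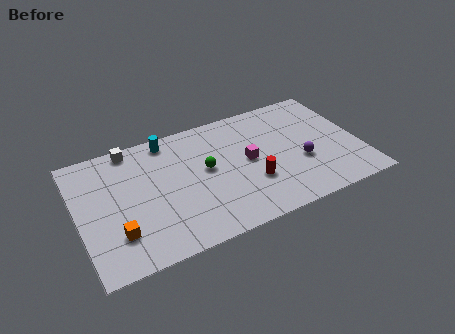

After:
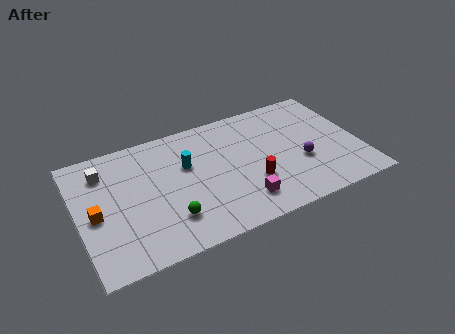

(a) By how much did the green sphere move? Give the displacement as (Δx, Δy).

(-2.3, -2.6)

The green sphere started near (7.0, 4.8) and ended near (4.7, 2.2).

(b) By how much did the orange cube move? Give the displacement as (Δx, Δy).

(-1.0, 1.7)

The orange cube started near (1.9, 2.3) and ended near (0.9, 4.0).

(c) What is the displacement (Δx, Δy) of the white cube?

(-1.6, -1.1)

The white cube started near (3.2, 7.9) and ended near (1.6, 6.8).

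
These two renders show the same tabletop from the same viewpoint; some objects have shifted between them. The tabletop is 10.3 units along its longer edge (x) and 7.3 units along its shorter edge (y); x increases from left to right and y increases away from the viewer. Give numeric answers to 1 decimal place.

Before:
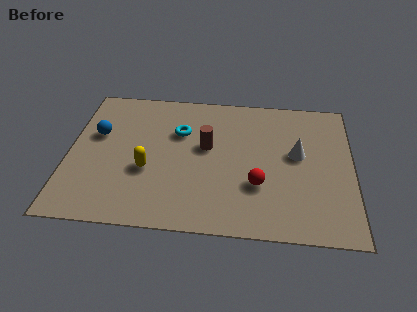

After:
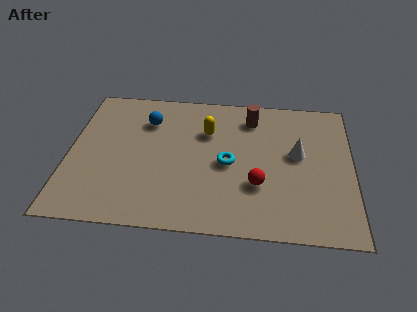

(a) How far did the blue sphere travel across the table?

2.0

The blue sphere was near (1.0, 4.5) before and (2.8, 5.4) after, so it travelled √(1.8² + 0.9²) ≈ 2.0 units.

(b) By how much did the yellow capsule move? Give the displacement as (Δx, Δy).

(2.1, 2.2)

From the two frames, the yellow capsule sits at roughly (2.9, 2.8) before and (5.0, 5.0) after.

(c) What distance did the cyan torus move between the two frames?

2.3

The cyan torus was near (4.0, 4.9) before and (5.8, 3.4) after, so it travelled √(1.8² + 1.5²) ≈ 2.3 units.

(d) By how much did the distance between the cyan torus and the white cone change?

-1.8

They were about 4.4 units apart before and 2.6 after — 1.8 units closer together.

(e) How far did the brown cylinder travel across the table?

2.3

The brown cylinder moved from about (5.0, 4.2) to (6.6, 5.9), a distance of √(1.6² + 1.7²) ≈ 2.3.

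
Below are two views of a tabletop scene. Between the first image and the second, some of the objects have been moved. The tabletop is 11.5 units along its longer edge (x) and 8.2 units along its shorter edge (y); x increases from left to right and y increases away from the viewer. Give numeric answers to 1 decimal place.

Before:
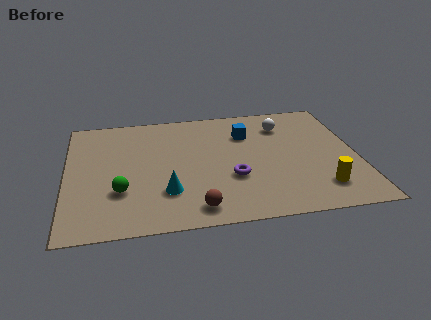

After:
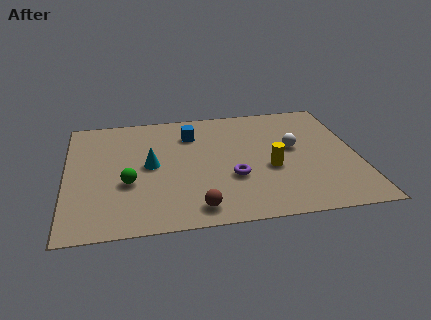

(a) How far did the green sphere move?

0.6

The green sphere was near (2.1, 2.6) before and (2.4, 3.1) after, so it travelled √(0.3² + 0.5²) ≈ 0.6 units.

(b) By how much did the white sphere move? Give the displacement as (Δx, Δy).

(0.3, -1.7)

The white sphere started near (8.7, 6.3) and ended near (9.0, 4.6).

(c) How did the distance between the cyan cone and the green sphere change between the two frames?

-0.4

The distance was about 1.8 in the first image and 1.4 in the second, so they moved 0.4 units closer together.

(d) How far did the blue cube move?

2.2

The blue cube was near (7.2, 5.9) before and (5.0, 6.2) after, so it travelled √(2.2² + 0.3²) ≈ 2.2 units.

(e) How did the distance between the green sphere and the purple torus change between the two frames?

-0.3

Before: roughly 4.4 units apart; after: 4.1. That's 0.3 units closer together.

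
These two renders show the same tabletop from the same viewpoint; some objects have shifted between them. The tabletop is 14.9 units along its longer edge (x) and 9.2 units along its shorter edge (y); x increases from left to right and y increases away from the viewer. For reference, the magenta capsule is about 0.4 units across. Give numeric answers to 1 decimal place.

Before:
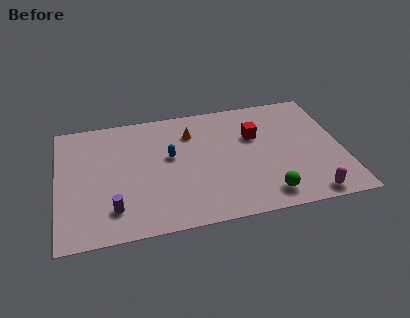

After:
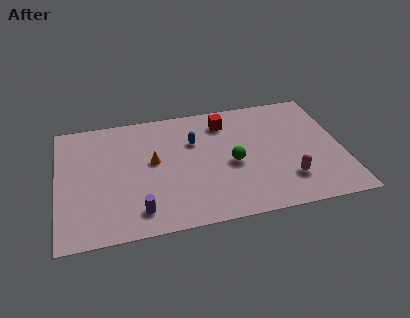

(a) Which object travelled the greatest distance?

the green sphere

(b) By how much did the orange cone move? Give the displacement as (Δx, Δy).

(-2.1, -1.8)

The orange cone was at about (7.1, 6.9) and moved to about (5.0, 5.1).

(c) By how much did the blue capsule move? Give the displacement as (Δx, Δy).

(1.3, 0.9)

The blue capsule was at about (5.9, 5.3) and moved to about (7.2, 6.2).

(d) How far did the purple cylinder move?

1.4

The purple cylinder was near (2.8, 2.0) before and (4.1, 1.6) after, so it travelled √(1.3² + 0.4²) ≈ 1.4 units.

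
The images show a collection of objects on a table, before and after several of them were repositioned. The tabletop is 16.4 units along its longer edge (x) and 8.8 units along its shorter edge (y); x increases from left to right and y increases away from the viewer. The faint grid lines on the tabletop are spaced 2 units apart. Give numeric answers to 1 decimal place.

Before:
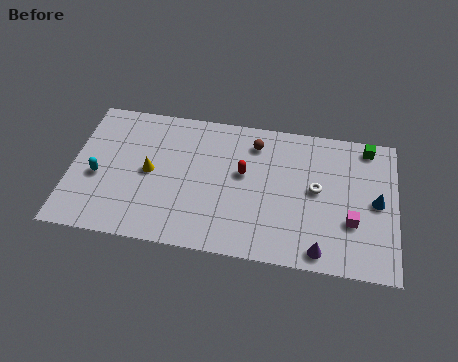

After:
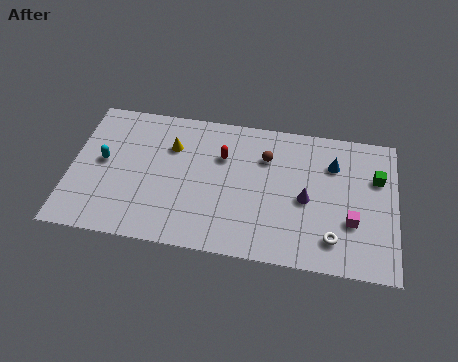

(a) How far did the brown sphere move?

1.0

The brown sphere moved from about (9.2, 7.1) to (9.8, 6.3), a distance of √(0.6² + 0.8²) ≈ 1.0.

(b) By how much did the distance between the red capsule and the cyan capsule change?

-1.3

Before: roughly 7.4 units apart; after: 6.1. That's 1.3 units closer together.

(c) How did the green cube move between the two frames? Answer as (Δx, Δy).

(0.5, -1.9)

From the two frames, the green cube sits at roughly (14.9, 7.8) before and (15.4, 5.9) after.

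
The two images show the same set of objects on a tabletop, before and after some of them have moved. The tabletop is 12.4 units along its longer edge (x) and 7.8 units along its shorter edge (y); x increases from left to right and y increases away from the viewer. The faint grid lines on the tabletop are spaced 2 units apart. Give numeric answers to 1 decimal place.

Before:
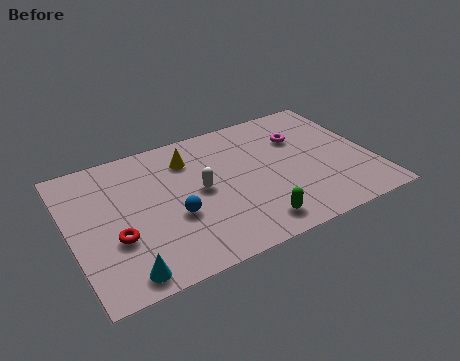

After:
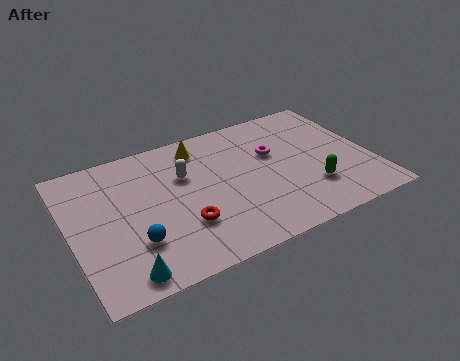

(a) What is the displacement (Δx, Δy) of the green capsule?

(2.6, 1.0)

The green capsule was at about (7.1, 1.2) and moved to about (9.7, 2.2).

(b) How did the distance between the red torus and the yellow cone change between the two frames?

-0.4

Before: roughly 4.7 units apart; after: 4.3. That's 0.4 units closer together.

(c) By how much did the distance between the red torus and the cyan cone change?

+1.1

The distance was about 1.9 in the first image and 3.0 in the second, so they moved 1.1 units further apart.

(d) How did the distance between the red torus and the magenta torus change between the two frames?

-3.6

Before: roughly 8.4 units apart; after: 4.8. That's 3.6 units closer together.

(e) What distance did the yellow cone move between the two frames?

0.7

The yellow cone moved from about (5.1, 6.0) to (5.6, 6.5), a distance of √(0.5² + 0.5²) ≈ 0.7.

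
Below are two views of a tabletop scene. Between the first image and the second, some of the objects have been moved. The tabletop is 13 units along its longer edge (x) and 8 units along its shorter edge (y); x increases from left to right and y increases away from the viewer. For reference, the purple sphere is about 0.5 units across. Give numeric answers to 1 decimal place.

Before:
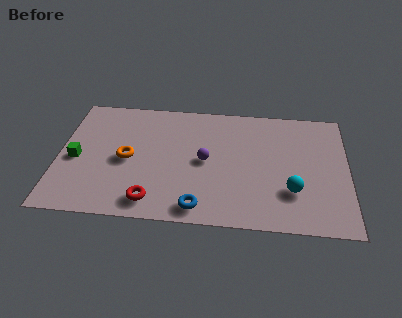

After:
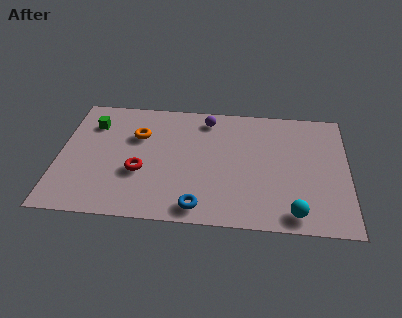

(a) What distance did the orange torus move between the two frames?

1.6

The orange torus moved from about (3.1, 3.8) to (3.5, 5.4), a distance of √(0.4² + 1.6²) ≈ 1.6.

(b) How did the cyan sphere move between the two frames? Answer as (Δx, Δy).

(0.1, -1.4)

From the two frames, the cyan sphere sits at roughly (10.5, 2.4) before and (10.6, 1.0) after.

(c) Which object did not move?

the blue torus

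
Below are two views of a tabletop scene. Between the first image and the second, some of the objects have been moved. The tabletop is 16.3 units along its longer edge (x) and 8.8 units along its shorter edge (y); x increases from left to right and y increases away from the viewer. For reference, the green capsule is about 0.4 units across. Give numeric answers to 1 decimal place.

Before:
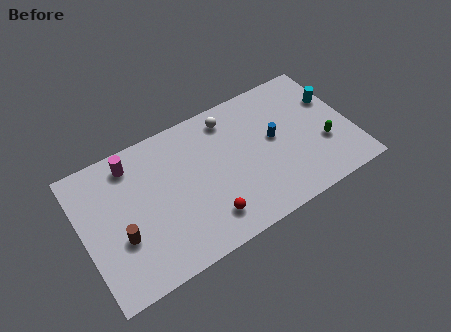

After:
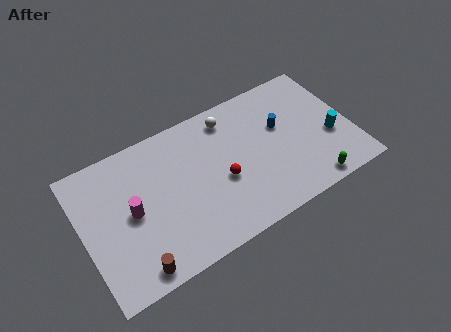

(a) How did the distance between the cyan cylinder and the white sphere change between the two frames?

+0.6

The distance was about 6.4 in the first image and 7.0 in the second, so they moved 0.6 units further apart.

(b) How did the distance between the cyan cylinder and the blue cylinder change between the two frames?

-0.5

Before: roughly 3.9 units apart; after: 3.4. That's 0.5 units closer together.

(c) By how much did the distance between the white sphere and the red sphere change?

-2.2

They were about 6.0 units apart before and 3.8 after — 2.2 units closer together.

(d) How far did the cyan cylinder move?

2.5

From (15.5, 5.8) to (15.0, 3.4), the cyan cylinder covered √(0.5² + 2.4²) ≈ 2.5 units.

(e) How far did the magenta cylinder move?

3.0

The magenta cylinder moved from about (3.3, 7.4) to (2.9, 4.4), a distance of √(0.4² + 3.0²) ≈ 3.0.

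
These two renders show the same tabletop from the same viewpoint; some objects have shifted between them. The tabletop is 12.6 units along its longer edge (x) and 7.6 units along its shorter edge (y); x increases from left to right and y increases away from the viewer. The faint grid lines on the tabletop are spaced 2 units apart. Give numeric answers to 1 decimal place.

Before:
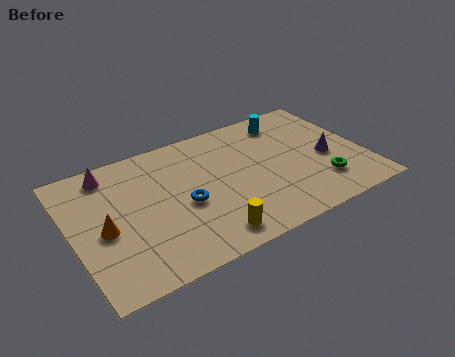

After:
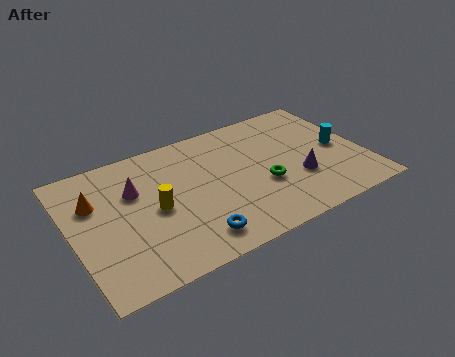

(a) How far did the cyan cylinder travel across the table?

3.2

From (9.7, 6.3) to (11.6, 3.7), the cyan cylinder covered √(1.9² + 2.6²) ≈ 3.2 units.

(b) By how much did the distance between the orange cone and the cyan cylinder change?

+1.7

They were about 8.9 units apart before and 10.6 after — 1.7 units further apart.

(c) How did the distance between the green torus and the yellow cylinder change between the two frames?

-0.5

Before: roughly 5.2 units apart; after: 4.7. That's 0.5 units closer together.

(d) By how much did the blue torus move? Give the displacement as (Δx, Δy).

(0.1, -2.0)

The blue torus started near (4.7, 3.3) and ended near (4.8, 1.3).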